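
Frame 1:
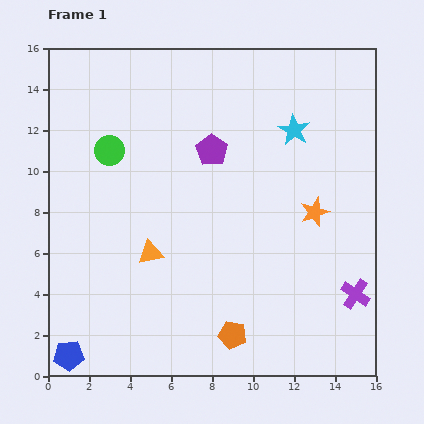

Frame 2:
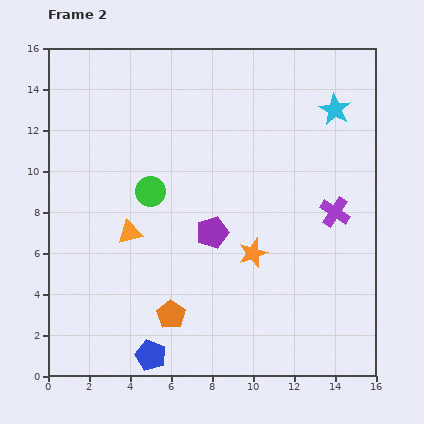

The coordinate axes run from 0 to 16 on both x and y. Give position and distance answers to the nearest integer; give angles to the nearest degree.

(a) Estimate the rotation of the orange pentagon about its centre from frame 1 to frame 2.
21° clockwise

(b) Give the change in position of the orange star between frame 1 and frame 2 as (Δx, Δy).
(-3, -2)

The orange star was at (13, 8) in frame 1 and (10, 6) in frame 2.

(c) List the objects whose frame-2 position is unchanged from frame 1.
none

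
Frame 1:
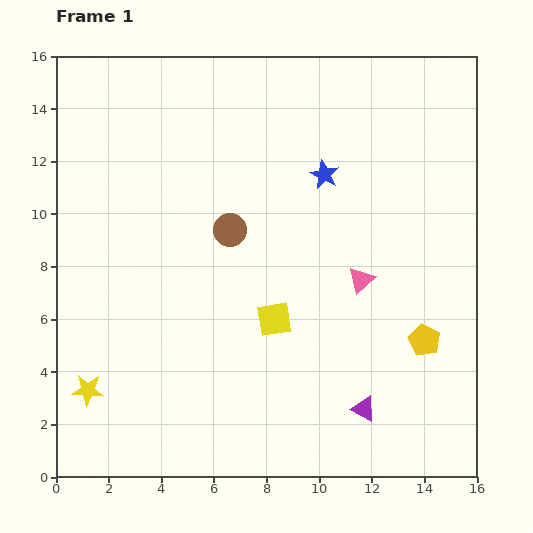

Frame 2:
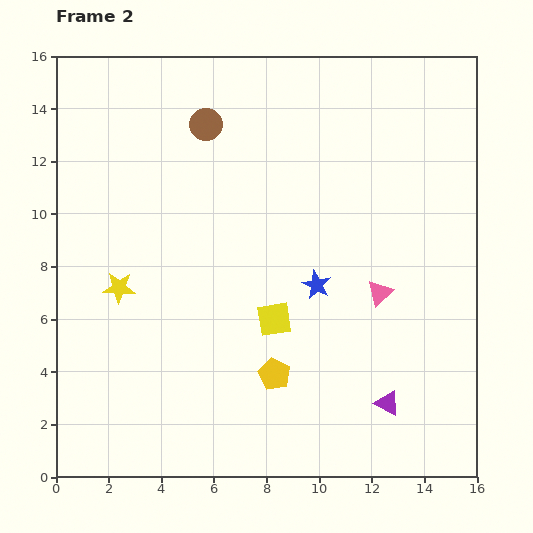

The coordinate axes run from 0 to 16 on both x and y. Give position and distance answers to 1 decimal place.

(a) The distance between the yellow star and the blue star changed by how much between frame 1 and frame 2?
-4.7

Distance in frame 1: 12.2. Distance in frame 2: 7.5.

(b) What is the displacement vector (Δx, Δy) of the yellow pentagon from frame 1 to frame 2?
(-5.7, -1.3)

The yellow pentagon was at (14.0, 5.2) in frame 1 and (8.3, 3.9) in frame 2.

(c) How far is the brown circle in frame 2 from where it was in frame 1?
4.1

The brown circle moved from (6.6, 9.4) to (5.7, 13.4), a distance of √(0.9² + 4.0²) ≈ 4.1.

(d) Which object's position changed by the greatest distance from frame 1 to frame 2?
the yellow pentagon

(moved 5.8; next 4.2)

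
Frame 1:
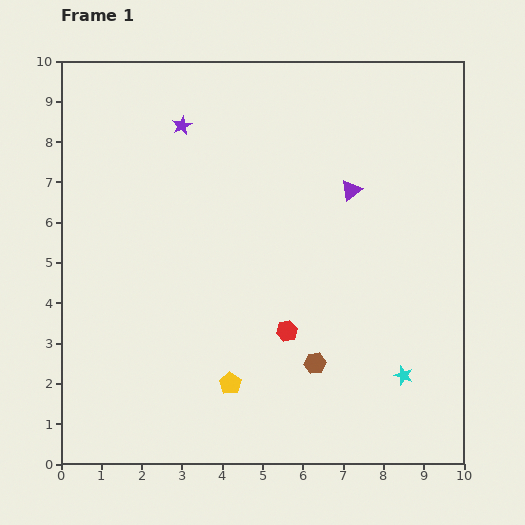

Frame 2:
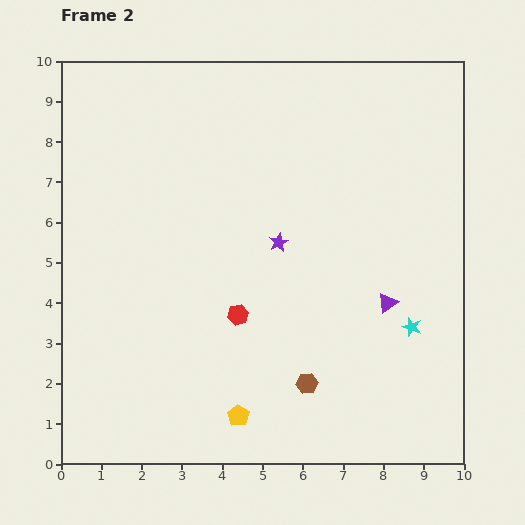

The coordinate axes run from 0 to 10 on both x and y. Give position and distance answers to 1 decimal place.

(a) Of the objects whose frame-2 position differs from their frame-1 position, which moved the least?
the brown hexagon

(moved 0.5)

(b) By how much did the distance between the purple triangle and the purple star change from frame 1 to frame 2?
-1.4

Distance in frame 1: 4.5. Distance in frame 2: 3.1.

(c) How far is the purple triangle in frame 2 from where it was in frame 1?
2.9

The purple triangle moved from (7.2, 6.8) to (8.1, 4.0), a distance of √(0.9² + 2.8²) ≈ 2.9.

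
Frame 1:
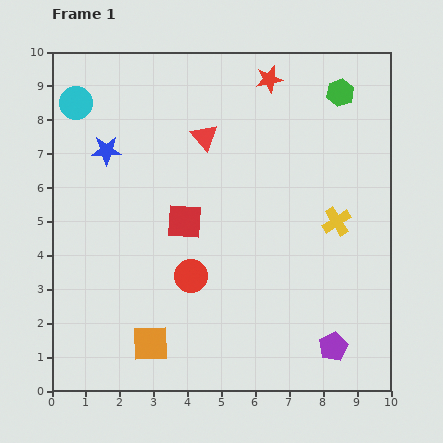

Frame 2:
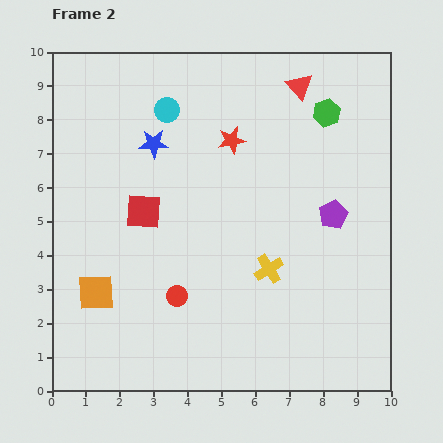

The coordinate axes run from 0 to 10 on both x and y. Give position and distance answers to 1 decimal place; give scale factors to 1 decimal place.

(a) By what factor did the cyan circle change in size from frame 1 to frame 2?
0.7×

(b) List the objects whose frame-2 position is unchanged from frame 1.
none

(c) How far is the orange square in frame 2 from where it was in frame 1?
2.2

The orange square moved from (2.9, 1.4) to (1.3, 2.9), a distance of √(1.6² + 1.5²) ≈ 2.2.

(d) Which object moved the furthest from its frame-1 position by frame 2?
the purple pentagon

(moved 3.9; next 3.2)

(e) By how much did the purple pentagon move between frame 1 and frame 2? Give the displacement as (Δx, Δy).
(0.0, 3.9)

The purple pentagon was at (8.3, 1.3) in frame 1 and (8.3, 5.2) in frame 2.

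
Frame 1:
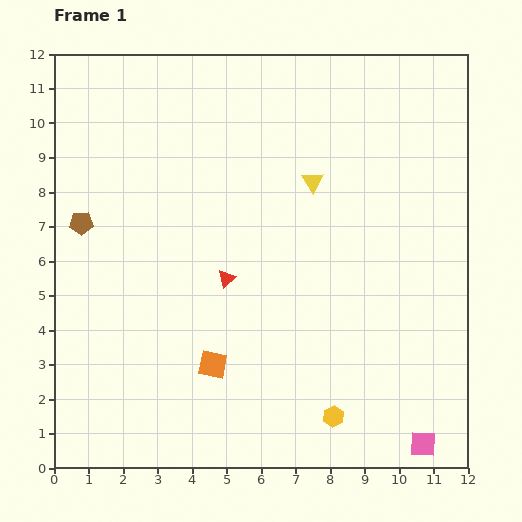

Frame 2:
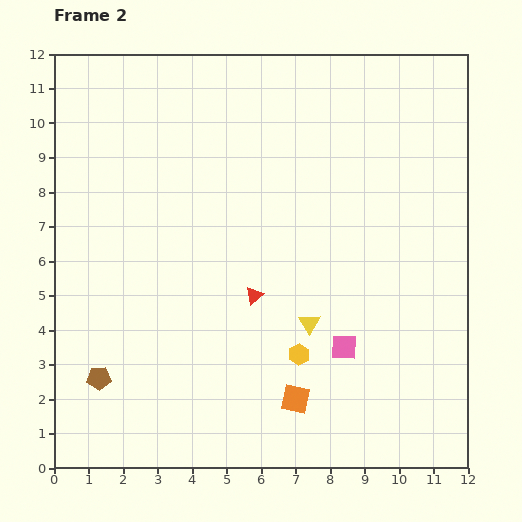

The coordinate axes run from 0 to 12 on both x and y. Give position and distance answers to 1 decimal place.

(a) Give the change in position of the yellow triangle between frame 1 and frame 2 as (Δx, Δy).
(-0.1, -4.1)

The yellow triangle was at (7.5, 8.3) in frame 1 and (7.4, 4.2) in frame 2.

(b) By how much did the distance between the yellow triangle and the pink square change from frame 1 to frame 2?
-7.0

Distance in frame 1: 8.2. Distance in frame 2: 1.2.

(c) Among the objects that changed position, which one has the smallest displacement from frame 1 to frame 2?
the red triangle

(moved 0.9)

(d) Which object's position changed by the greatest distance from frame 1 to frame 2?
the brown pentagon

(moved 4.5; next 4.1)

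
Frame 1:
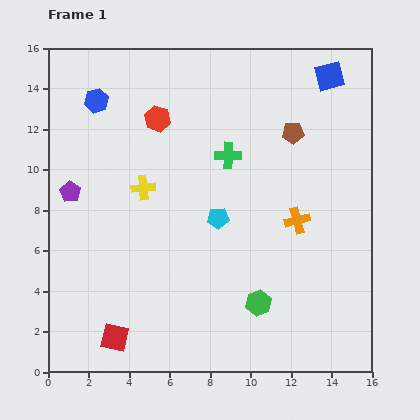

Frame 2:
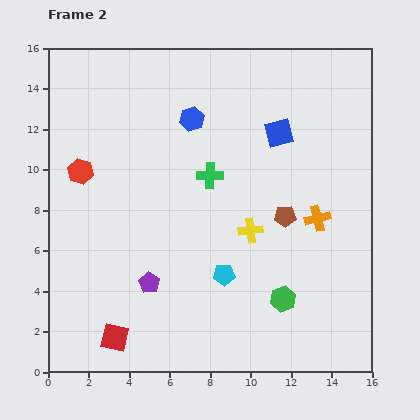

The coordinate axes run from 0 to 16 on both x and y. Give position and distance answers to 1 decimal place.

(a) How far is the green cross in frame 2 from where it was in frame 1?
1.3

The green cross moved from (8.9, 10.7) to (8.0, 9.7), a distance of √(0.9² + 1.0²) ≈ 1.3.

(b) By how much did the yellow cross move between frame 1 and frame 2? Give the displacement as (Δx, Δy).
(5.3, -2.1)

The yellow cross was at (4.7, 9.1) in frame 1 and (10.0, 7.0) in frame 2.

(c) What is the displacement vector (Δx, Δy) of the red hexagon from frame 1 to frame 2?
(-3.8, -2.6)

The red hexagon was at (5.4, 12.5) in frame 1 and (1.6, 9.9) in frame 2.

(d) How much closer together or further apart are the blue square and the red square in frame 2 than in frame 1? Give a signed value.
-3.8

Distance in frame 1: 16.7. Distance in frame 2: 12.9.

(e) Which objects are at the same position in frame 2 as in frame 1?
the red square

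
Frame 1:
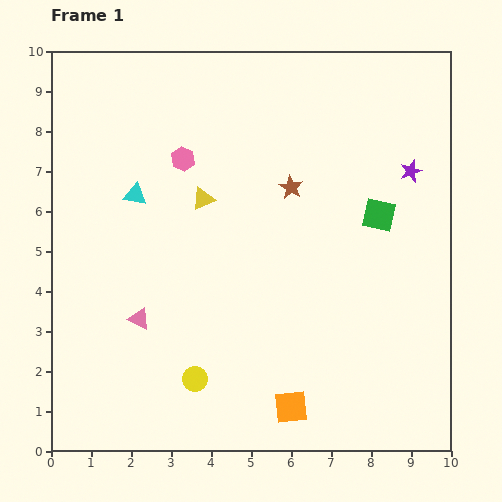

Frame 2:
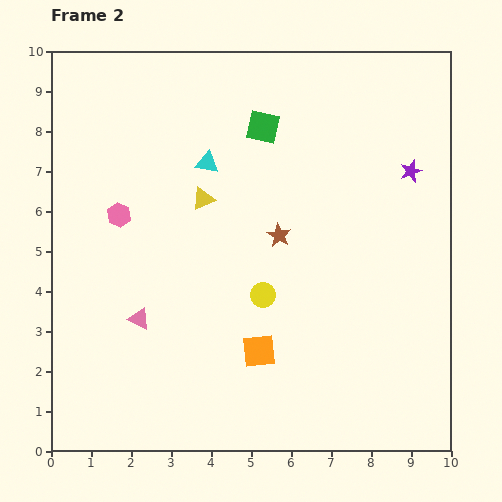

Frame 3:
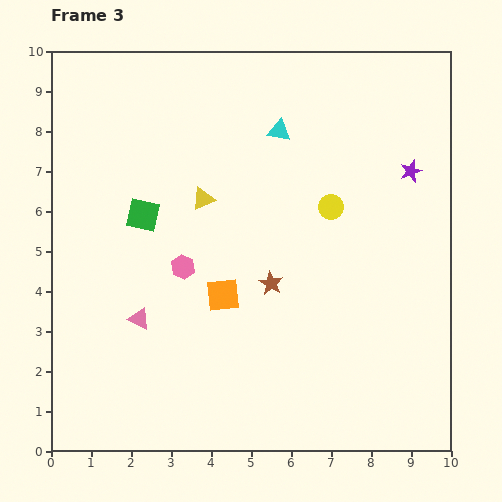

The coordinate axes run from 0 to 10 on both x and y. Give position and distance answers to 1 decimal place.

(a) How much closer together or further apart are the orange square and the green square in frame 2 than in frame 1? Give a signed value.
+0.3

Distance in frame 1: 5.3. Distance in frame 2: 5.6.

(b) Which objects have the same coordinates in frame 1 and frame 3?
the pink triangle, the purple star, the yellow triangle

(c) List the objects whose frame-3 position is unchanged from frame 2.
the pink triangle, the purple star, the yellow triangle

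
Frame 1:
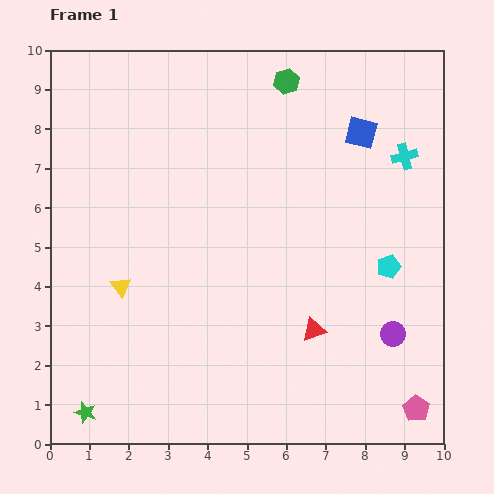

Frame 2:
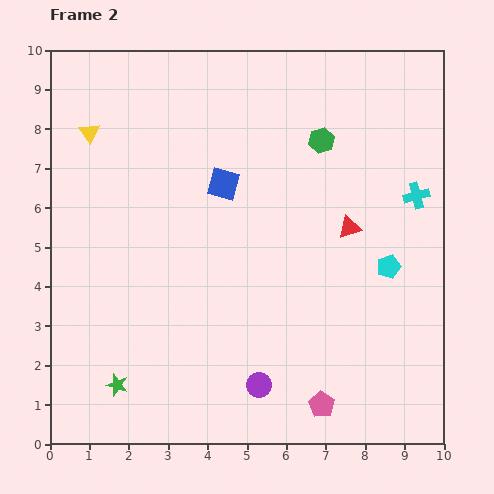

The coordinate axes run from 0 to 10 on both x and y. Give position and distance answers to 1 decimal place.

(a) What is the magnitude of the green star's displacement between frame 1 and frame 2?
1.1

The green star moved from (0.9, 0.8) to (1.7, 1.5), a distance of √(0.8² + 0.7²) ≈ 1.1.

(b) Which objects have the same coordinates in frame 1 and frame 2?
the cyan pentagon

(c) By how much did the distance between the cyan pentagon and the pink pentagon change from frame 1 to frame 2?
+0.2

Distance in frame 1: 3.7. Distance in frame 2: 3.9.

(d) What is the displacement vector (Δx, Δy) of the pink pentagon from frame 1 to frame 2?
(-2.4, 0.1)

The pink pentagon was at (9.3, 0.9) in frame 1 and (6.9, 1.0) in frame 2.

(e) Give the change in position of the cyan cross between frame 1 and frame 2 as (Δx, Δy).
(0.3, -1.0)

The cyan cross was at (9.0, 7.3) in frame 1 and (9.3, 6.3) in frame 2.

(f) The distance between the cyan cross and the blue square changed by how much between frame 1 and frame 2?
+3.6

Distance in frame 1: 1.3. Distance in frame 2: 4.9.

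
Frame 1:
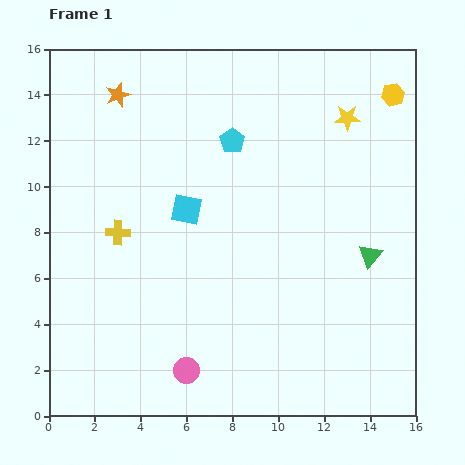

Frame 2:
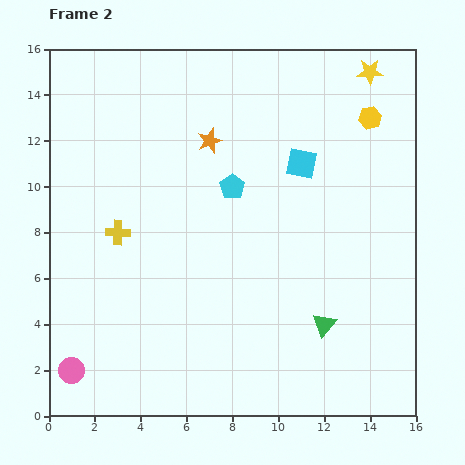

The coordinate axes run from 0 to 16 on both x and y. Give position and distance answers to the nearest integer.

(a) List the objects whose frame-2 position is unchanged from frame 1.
the yellow cross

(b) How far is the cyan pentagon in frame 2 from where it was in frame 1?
2

The cyan pentagon moved from (8, 12) to (8, 10), a distance of √(0² + 2²) ≈ 2.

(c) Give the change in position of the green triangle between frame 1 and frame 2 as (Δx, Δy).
(-2, -3)

The green triangle was at (14, 7) in frame 1 and (12, 4) in frame 2.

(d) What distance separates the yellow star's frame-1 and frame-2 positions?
2

The yellow star moved from (13, 13) to (14, 15), a distance of √(1² + 2²) ≈ 2.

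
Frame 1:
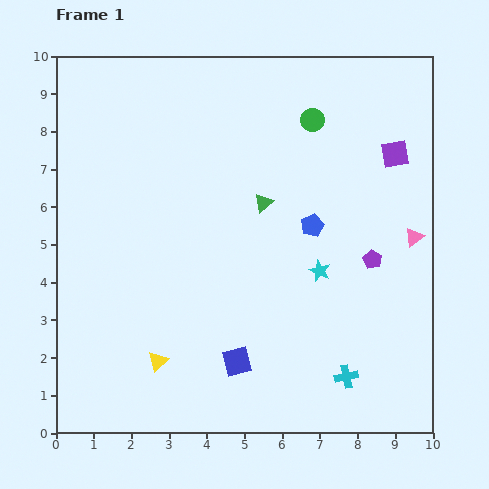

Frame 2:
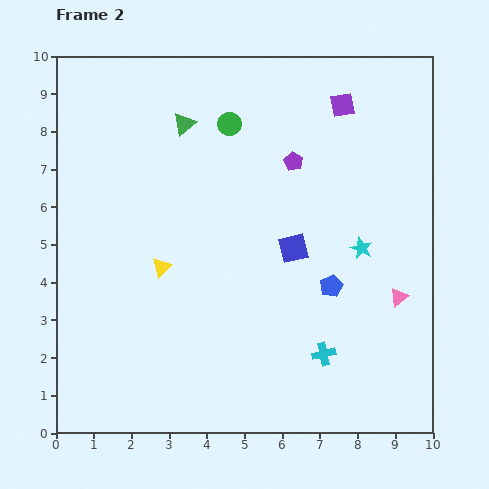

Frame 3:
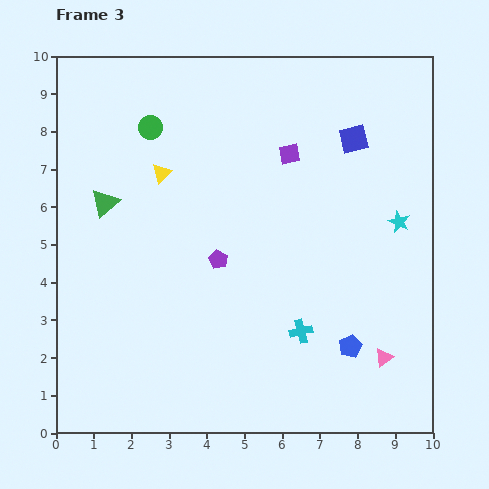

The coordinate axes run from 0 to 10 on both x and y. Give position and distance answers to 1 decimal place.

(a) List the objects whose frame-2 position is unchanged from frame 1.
none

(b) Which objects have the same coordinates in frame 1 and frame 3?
none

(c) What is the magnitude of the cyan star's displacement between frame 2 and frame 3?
1.2

The cyan star moved from (8.1, 4.9) to (9.1, 5.6), a distance of √(1.0² + 0.7²) ≈ 1.2.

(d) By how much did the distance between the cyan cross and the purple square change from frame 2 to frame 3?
-1.9

Distance in frame 2: 6.6. Distance in frame 3: 4.7.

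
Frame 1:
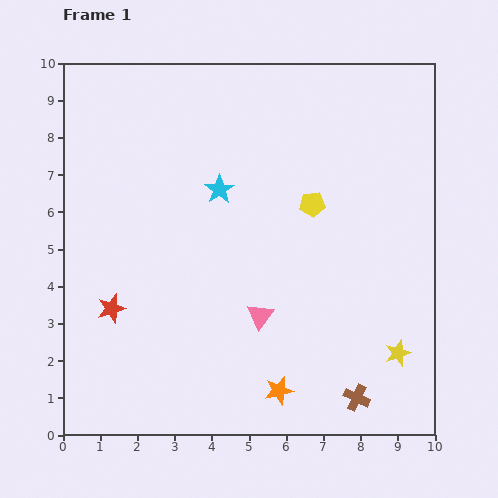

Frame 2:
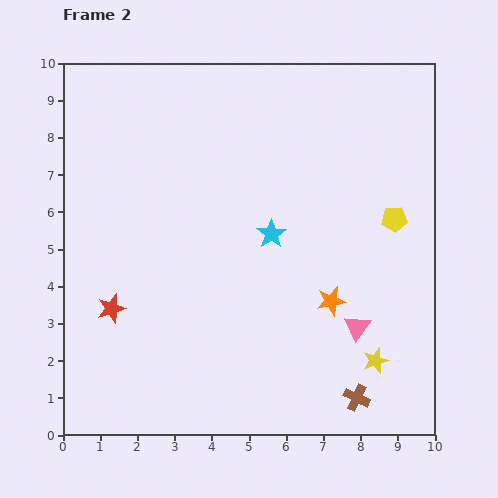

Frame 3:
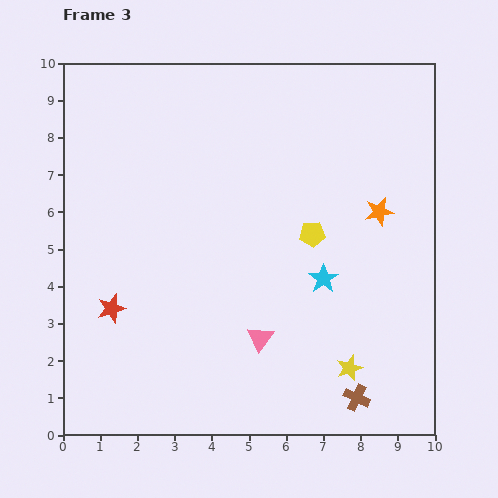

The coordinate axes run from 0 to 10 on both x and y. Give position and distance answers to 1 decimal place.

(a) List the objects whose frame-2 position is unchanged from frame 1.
the red star, the brown cross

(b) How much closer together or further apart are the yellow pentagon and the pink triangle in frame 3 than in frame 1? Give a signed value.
-0.2

Distance in frame 1: 3.3. Distance in frame 3: 3.1.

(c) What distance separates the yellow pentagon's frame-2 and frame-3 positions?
2.2

The yellow pentagon moved from (8.9, 5.8) to (6.7, 5.4), a distance of √(2.2² + 0.4²) ≈ 2.2.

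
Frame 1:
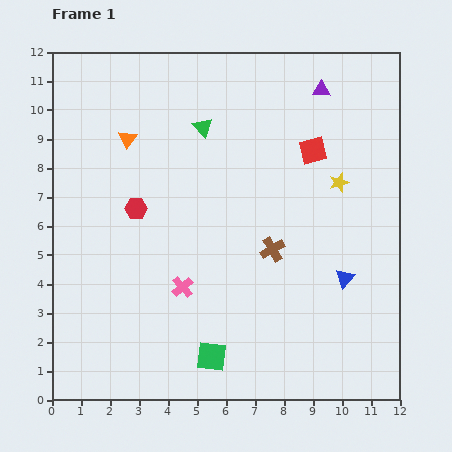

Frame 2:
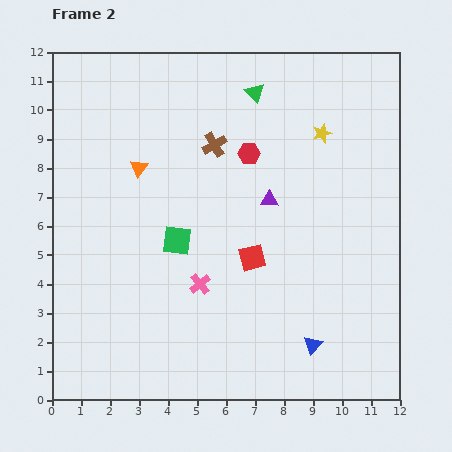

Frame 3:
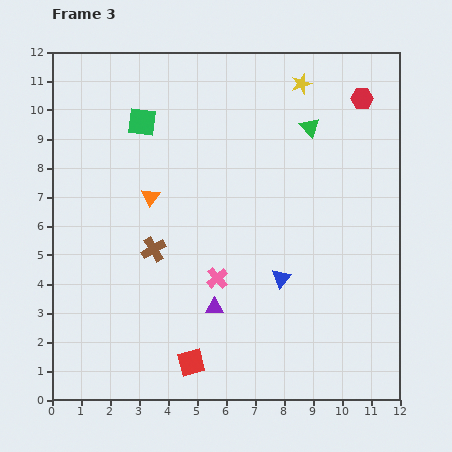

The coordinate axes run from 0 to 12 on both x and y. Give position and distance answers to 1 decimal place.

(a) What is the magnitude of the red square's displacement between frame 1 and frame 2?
4.3

The red square moved from (9.0, 8.6) to (6.9, 4.9), a distance of √(2.1² + 3.7²) ≈ 4.3.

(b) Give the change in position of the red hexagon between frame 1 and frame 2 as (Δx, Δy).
(3.9, 1.9)

The red hexagon was at (2.9, 6.6) in frame 1 and (6.8, 8.5) in frame 2.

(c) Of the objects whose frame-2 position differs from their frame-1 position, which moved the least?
the pink cross

(moved 0.6)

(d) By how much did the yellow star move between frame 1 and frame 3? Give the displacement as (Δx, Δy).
(-1.3, 3.4)

The yellow star was at (9.9, 7.5) in frame 1 and (8.6, 10.9) in frame 3.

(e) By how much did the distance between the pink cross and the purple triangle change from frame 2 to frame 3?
-2.8

Distance in frame 2: 3.8. Distance in frame 3: 1.0.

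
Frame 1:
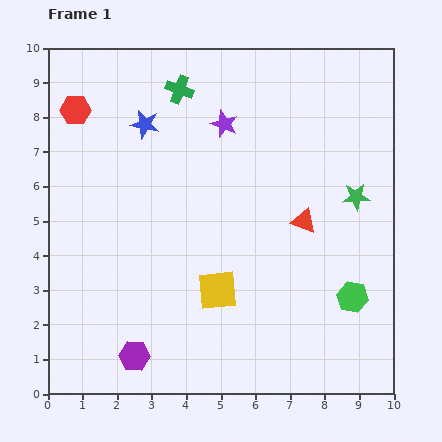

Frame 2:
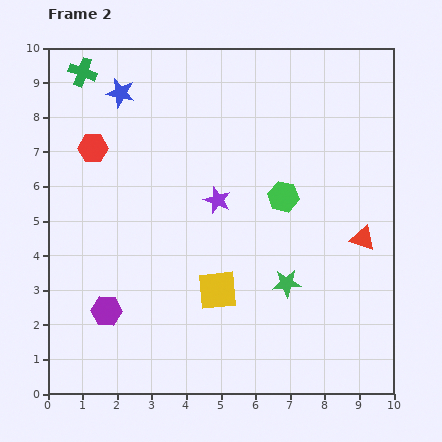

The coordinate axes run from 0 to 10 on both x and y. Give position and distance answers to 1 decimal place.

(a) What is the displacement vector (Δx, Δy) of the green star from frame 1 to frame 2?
(-2.0, -2.5)

The green star was at (8.9, 5.7) in frame 1 and (6.9, 3.2) in frame 2.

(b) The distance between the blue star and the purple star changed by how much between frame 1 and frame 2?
+1.9

Distance in frame 1: 2.3. Distance in frame 2: 4.2.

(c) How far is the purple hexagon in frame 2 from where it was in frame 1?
1.5

The purple hexagon moved from (2.5, 1.1) to (1.7, 2.4), a distance of √(0.8² + 1.3²) ≈ 1.5.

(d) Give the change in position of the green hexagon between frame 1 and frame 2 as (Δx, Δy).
(-2.0, 2.9)

The green hexagon was at (8.8, 2.8) in frame 1 and (6.8, 5.7) in frame 2.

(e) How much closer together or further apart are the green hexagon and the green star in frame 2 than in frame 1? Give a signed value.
-0.4

Distance in frame 1: 2.9. Distance in frame 2: 2.5.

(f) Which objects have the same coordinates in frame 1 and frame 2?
the yellow square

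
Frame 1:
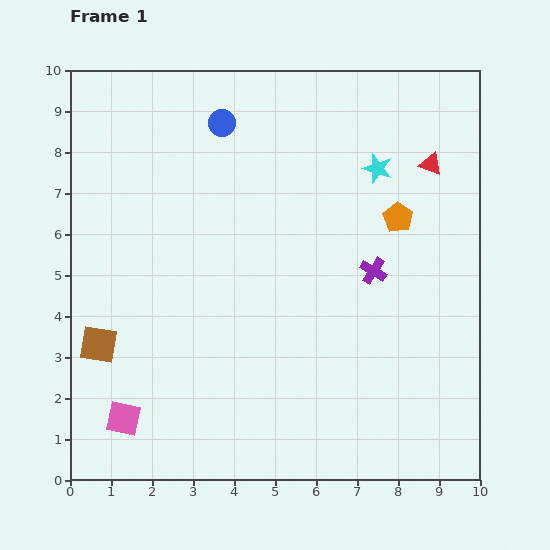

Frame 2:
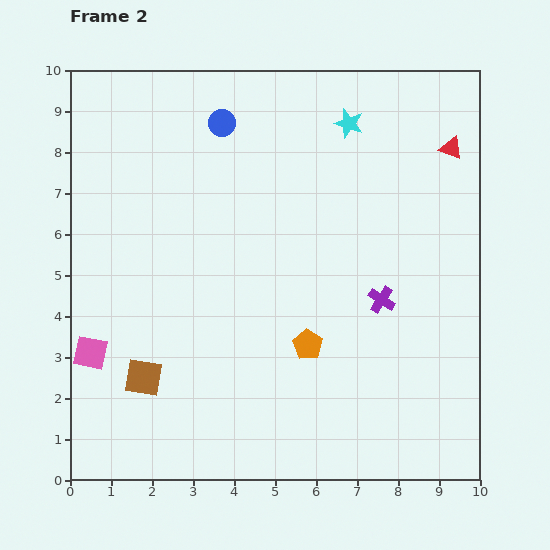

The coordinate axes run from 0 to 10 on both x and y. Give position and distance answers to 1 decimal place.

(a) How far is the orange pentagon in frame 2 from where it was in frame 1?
3.8

The orange pentagon moved from (8.0, 6.4) to (5.8, 3.3), a distance of √(2.2² + 3.1²) ≈ 3.8.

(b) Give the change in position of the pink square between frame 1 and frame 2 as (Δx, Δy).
(-0.8, 1.6)

The pink square was at (1.3, 1.5) in frame 1 and (0.5, 3.1) in frame 2.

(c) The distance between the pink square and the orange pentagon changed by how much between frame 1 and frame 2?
-3.0

Distance in frame 1: 8.3. Distance in frame 2: 5.3.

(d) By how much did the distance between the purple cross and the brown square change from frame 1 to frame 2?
-0.8

Distance in frame 1: 6.9. Distance in frame 2: 6.1.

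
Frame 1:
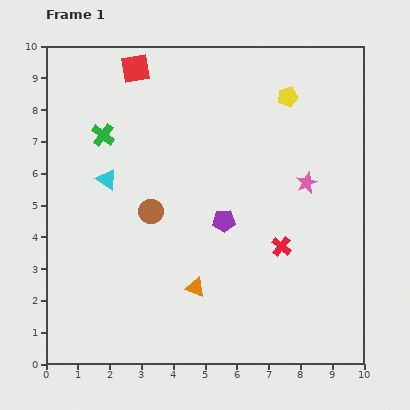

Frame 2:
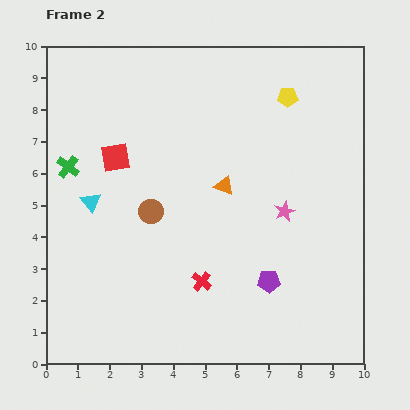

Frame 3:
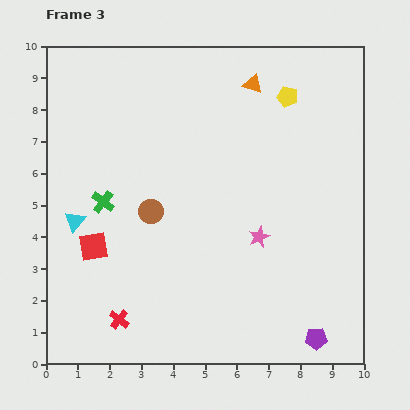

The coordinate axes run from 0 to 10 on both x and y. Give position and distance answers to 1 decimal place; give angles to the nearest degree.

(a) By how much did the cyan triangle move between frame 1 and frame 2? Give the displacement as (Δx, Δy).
(-0.5, -0.7)

The cyan triangle was at (1.9, 5.8) in frame 1 and (1.4, 5.1) in frame 2.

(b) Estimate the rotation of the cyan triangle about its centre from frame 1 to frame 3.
36° clockwise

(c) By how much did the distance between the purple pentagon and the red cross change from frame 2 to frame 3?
+4.1

Distance in frame 2: 2.1. Distance in frame 3: 6.2.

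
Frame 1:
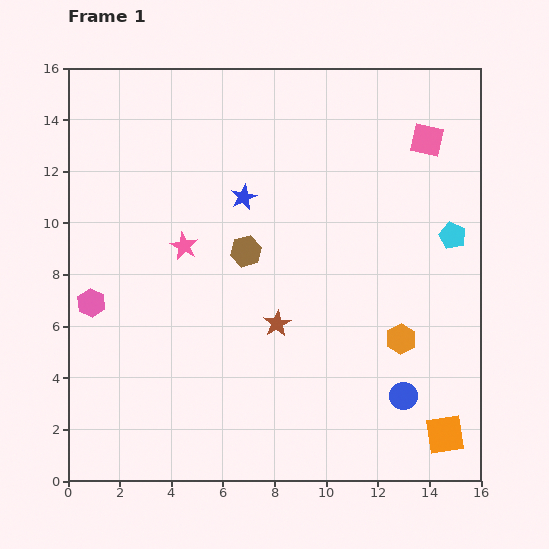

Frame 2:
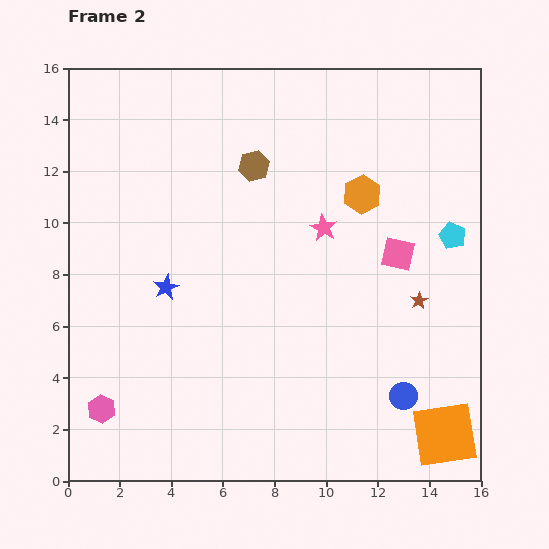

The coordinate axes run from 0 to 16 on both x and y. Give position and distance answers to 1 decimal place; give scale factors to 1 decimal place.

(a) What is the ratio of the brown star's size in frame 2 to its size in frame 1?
0.6×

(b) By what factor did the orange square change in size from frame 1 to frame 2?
1.7×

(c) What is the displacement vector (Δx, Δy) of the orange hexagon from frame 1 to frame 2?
(-1.5, 5.6)

The orange hexagon was at (12.9, 5.5) in frame 1 and (11.4, 11.1) in frame 2.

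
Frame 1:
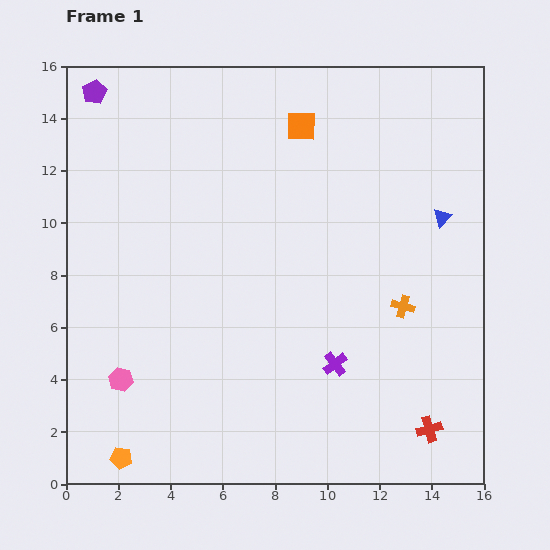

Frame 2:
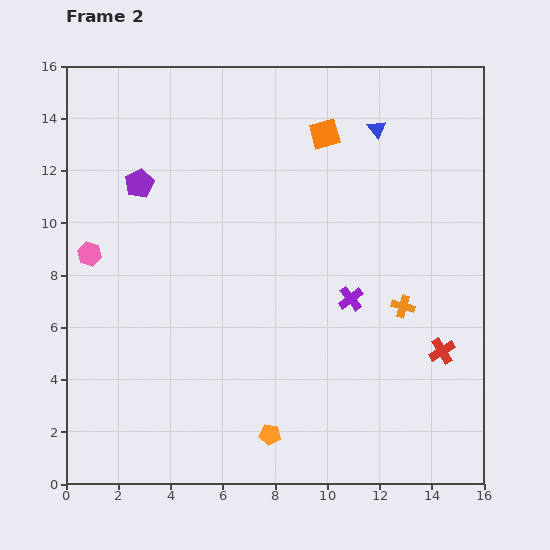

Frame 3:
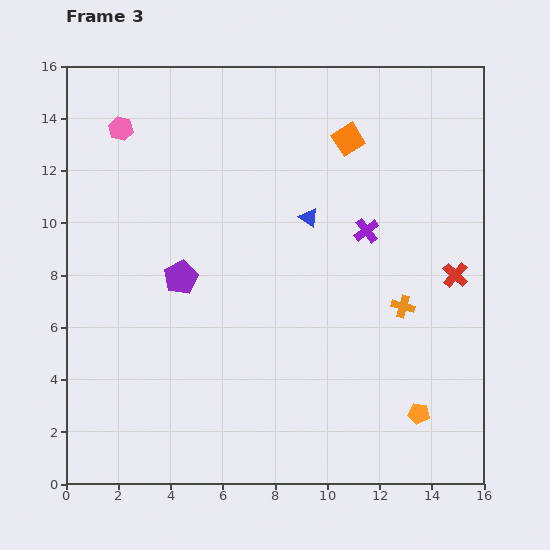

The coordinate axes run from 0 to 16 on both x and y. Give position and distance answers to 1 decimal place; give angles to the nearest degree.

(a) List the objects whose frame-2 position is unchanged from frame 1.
the orange cross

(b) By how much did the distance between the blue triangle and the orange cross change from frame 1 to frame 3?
+1.3

Distance in frame 1: 3.7. Distance in frame 3: 5.0.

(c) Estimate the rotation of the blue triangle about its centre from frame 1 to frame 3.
40° counter-clockwise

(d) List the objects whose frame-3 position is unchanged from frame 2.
the orange cross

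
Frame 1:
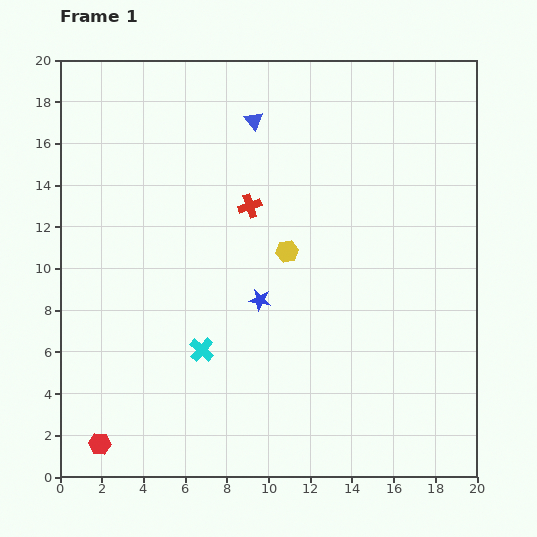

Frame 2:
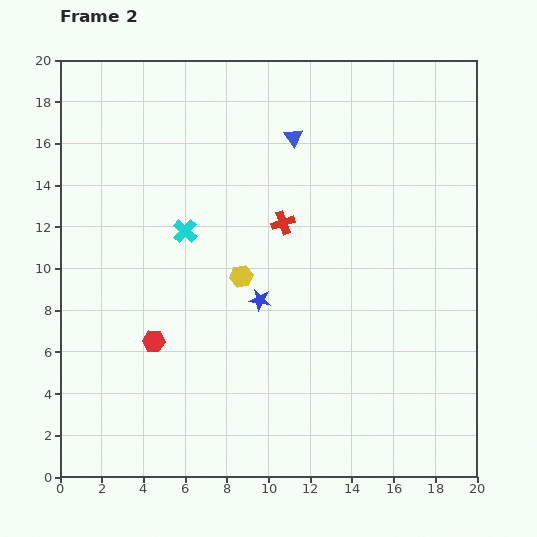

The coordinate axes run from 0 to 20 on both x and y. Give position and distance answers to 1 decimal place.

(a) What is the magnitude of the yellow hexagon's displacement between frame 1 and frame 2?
2.5

The yellow hexagon moved from (10.9, 10.8) to (8.7, 9.6), a distance of √(2.2² + 1.2²) ≈ 2.5.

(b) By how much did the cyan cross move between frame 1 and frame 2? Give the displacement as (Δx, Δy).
(-0.8, 5.7)

The cyan cross was at (6.8, 6.1) in frame 1 and (6.0, 11.8) in frame 2.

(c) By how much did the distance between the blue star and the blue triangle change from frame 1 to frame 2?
-0.6

Distance in frame 1: 8.6. Distance in frame 2: 8.0.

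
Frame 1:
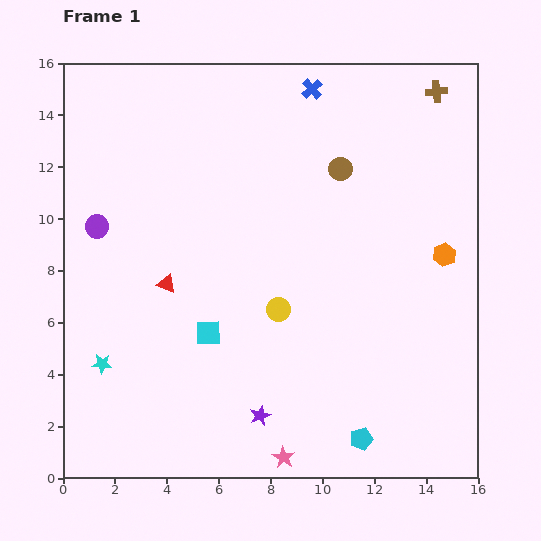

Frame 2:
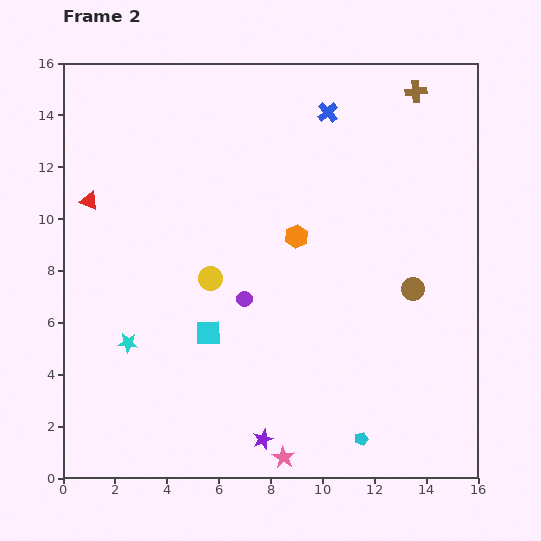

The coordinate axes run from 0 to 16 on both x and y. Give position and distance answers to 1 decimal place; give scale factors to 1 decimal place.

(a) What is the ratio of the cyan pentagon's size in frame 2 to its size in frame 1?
0.6×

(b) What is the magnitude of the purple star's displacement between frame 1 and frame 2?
0.9

The purple star moved from (7.6, 2.4) to (7.7, 1.5), a distance of √(0.1² + 0.9²) ≈ 0.9.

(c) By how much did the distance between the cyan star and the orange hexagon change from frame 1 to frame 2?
-6.2

Distance in frame 1: 13.9. Distance in frame 2: 7.7.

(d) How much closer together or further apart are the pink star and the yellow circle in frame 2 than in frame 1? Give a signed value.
+1.7

Distance in frame 1: 5.7. Distance in frame 2: 7.4.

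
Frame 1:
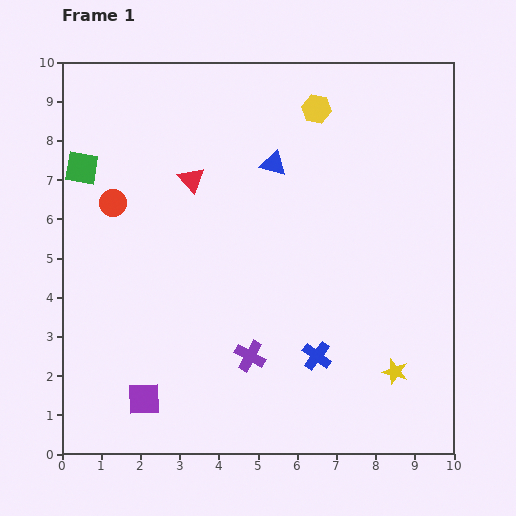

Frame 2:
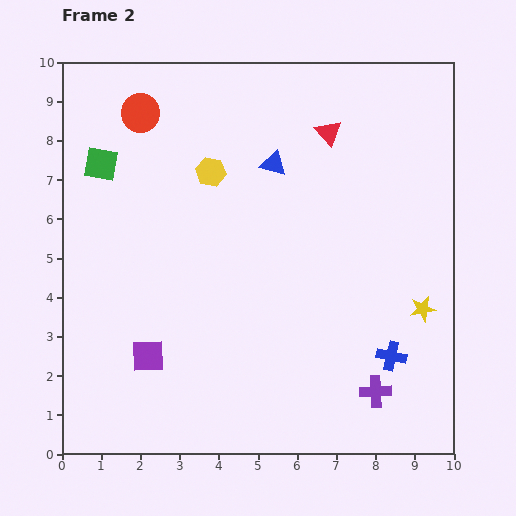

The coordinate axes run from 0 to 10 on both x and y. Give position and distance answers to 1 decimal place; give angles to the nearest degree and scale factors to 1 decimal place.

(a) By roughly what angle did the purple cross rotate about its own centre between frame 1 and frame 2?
31° counter-clockwise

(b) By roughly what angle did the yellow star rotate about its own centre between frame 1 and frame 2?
27° counter-clockwise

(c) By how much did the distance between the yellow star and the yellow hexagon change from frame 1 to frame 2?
-0.6

Distance in frame 1: 7.0. Distance in frame 2: 6.4.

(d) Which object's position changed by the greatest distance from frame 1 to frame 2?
the red triangle

(moved 3.7; next 3.3)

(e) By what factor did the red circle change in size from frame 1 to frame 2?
1.4×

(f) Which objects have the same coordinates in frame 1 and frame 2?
the blue triangle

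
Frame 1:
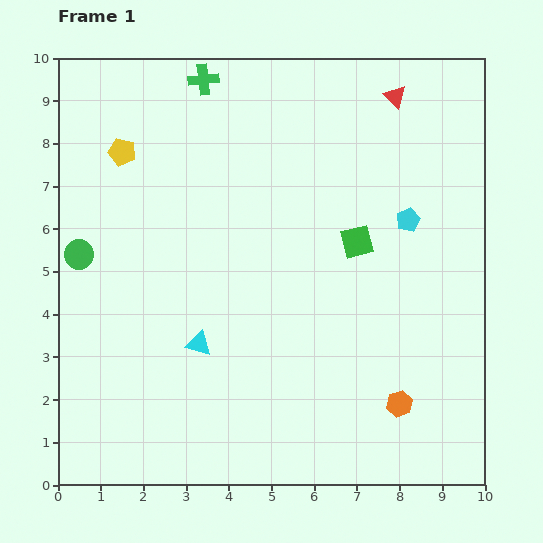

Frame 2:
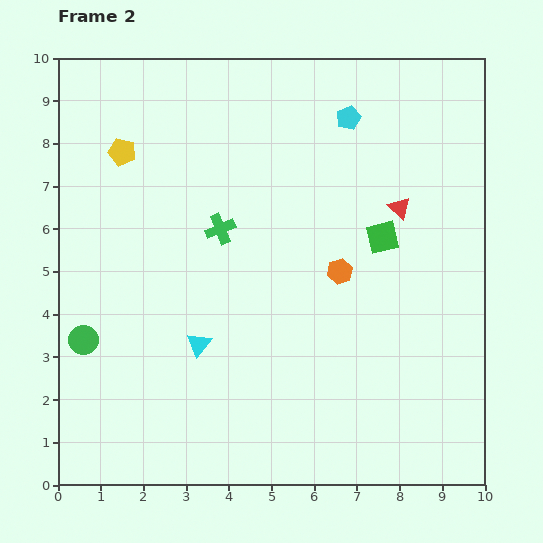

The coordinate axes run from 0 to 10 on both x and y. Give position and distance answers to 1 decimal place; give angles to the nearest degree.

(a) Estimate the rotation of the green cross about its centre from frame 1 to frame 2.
16° counter-clockwise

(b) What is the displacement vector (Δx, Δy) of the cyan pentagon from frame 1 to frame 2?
(-1.4, 2.4)

The cyan pentagon was at (8.2, 6.2) in frame 1 and (6.8, 8.6) in frame 2.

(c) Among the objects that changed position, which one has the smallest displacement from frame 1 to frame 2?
the green square

(moved 0.6)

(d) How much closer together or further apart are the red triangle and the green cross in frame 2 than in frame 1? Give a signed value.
-0.3

Distance in frame 1: 4.5. Distance in frame 2: 4.2.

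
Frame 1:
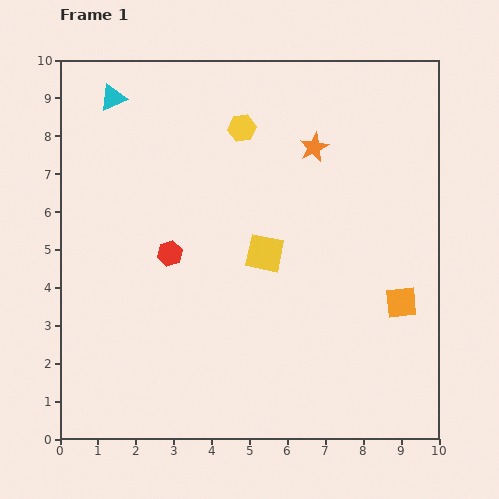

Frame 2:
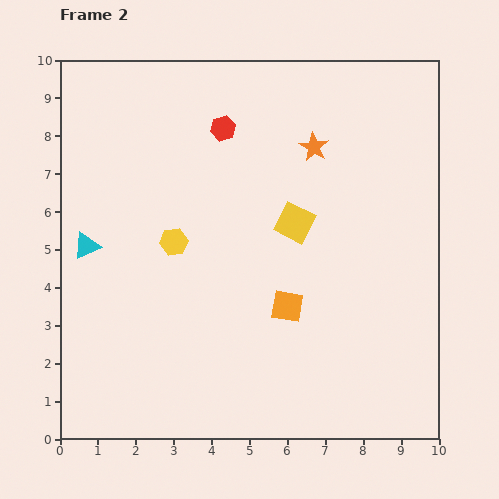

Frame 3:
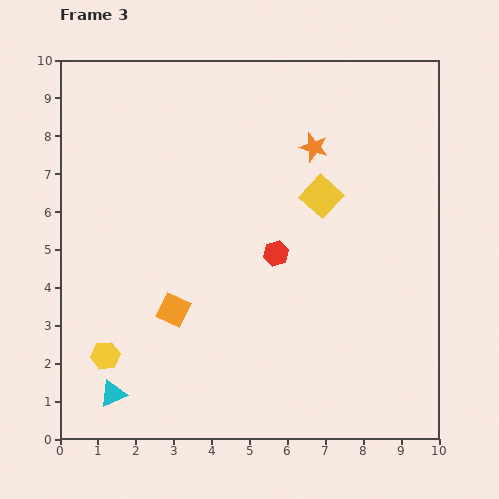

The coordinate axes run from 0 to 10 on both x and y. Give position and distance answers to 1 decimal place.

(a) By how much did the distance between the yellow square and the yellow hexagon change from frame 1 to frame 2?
-0.2

Distance in frame 1: 3.4. Distance in frame 2: 3.2.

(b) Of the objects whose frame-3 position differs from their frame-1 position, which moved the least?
the yellow square

(moved 2.1)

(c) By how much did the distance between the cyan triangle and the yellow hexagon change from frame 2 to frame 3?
-1.3

Distance in frame 2: 2.3. Distance in frame 3: 1.0.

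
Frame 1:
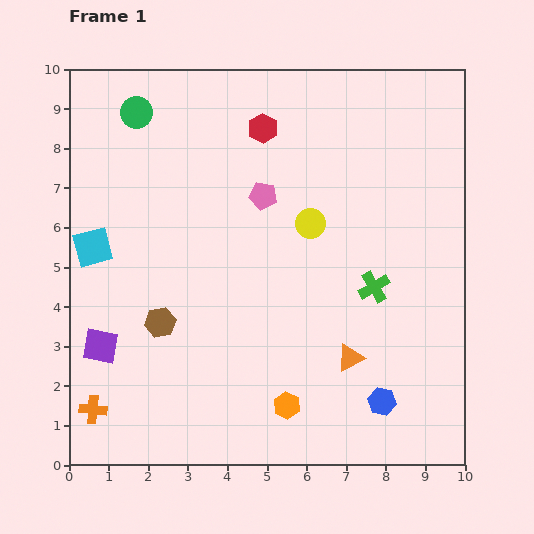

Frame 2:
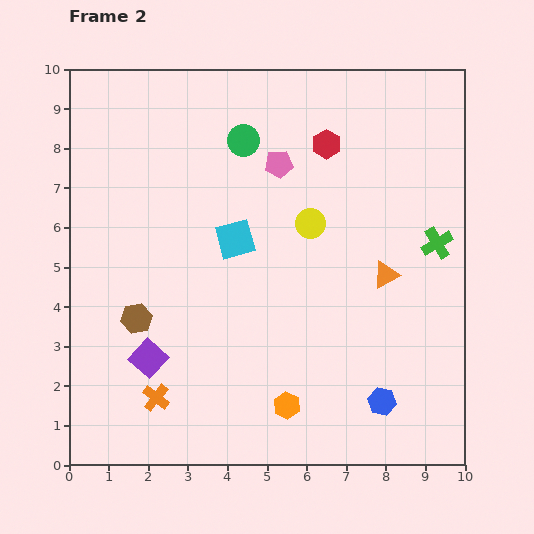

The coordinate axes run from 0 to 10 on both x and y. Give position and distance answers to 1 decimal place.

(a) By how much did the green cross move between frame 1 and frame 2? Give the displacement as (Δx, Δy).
(1.6, 1.1)

The green cross was at (7.7, 4.5) in frame 1 and (9.3, 5.6) in frame 2.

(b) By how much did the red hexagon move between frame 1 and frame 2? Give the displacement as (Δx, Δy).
(1.6, -0.4)

The red hexagon was at (4.9, 8.5) in frame 1 and (6.5, 8.1) in frame 2.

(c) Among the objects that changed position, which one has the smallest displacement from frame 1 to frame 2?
the brown hexagon

(moved 0.6)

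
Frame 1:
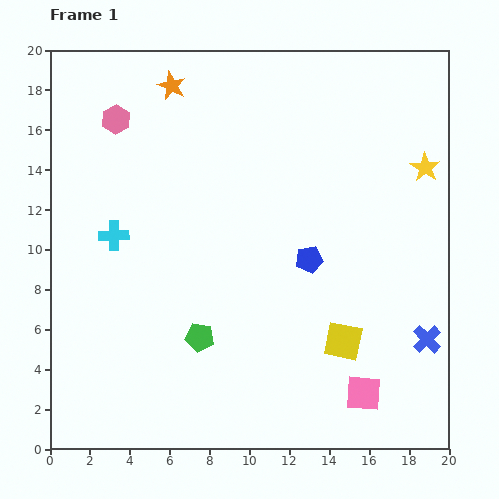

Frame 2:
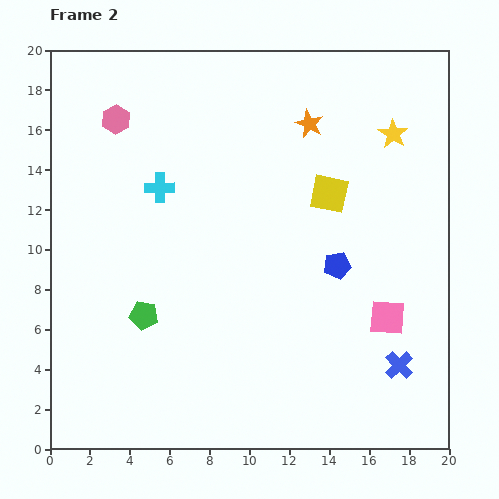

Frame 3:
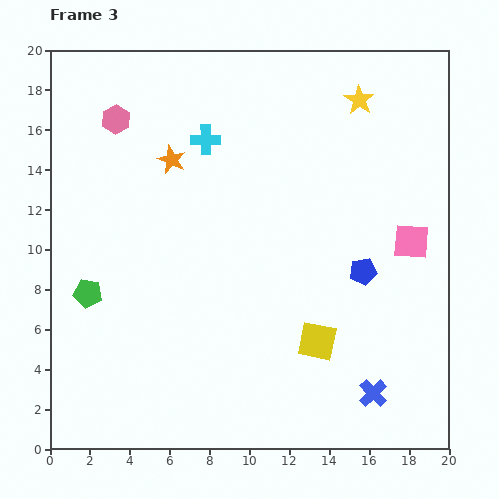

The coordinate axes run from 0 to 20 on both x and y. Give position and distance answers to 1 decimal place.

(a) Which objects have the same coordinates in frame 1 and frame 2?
the pink hexagon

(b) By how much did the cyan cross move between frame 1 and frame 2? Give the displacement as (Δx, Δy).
(2.3, 2.4)

The cyan cross was at (3.2, 10.7) in frame 1 and (5.5, 13.1) in frame 2.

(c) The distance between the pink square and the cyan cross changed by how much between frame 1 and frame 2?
-1.7

Distance in frame 1: 14.8. Distance in frame 2: 13.1.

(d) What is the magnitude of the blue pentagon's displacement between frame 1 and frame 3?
2.8

The blue pentagon moved from (13.0, 9.5) to (15.7, 8.9), a distance of √(2.7² + 0.6²) ≈ 2.8.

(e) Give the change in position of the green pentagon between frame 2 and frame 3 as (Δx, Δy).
(-2.8, 1.1)

The green pentagon was at (4.7, 6.7) in frame 2 and (1.9, 7.8) in frame 3.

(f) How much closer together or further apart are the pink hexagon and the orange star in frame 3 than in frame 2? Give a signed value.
-6.3

Distance in frame 2: 9.7. Distance in frame 3: 3.4.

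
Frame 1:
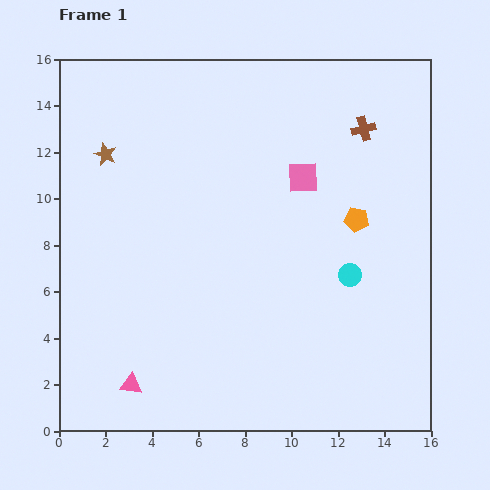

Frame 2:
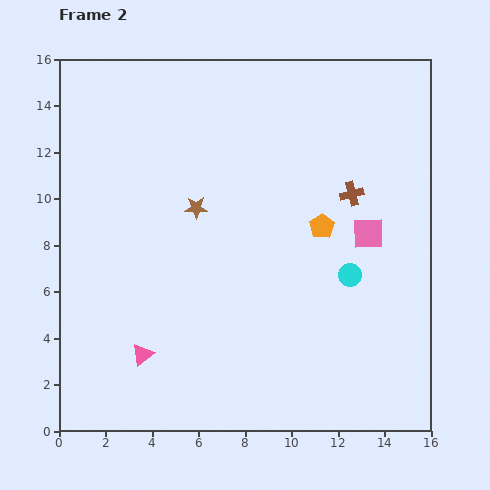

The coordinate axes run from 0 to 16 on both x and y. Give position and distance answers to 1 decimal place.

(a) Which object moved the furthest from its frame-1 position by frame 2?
the brown star

(moved 4.5; next 3.7)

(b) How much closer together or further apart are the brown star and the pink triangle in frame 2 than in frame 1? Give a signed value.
-3.3

Distance in frame 1: 10.0. Distance in frame 2: 6.7.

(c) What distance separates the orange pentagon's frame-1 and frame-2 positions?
1.5

The orange pentagon moved from (12.8, 9.1) to (11.3, 8.8), a distance of √(1.5² + 0.3²) ≈ 1.5.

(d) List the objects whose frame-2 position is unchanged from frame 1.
the cyan circle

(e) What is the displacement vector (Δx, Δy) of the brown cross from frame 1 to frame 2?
(-0.5, -2.8)

The brown cross was at (13.1, 13.0) in frame 1 and (12.6, 10.2) in frame 2.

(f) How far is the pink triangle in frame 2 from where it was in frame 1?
1.4

The pink triangle moved from (3.1, 2.0) to (3.6, 3.3), a distance of √(0.5² + 1.3²) ≈ 1.4.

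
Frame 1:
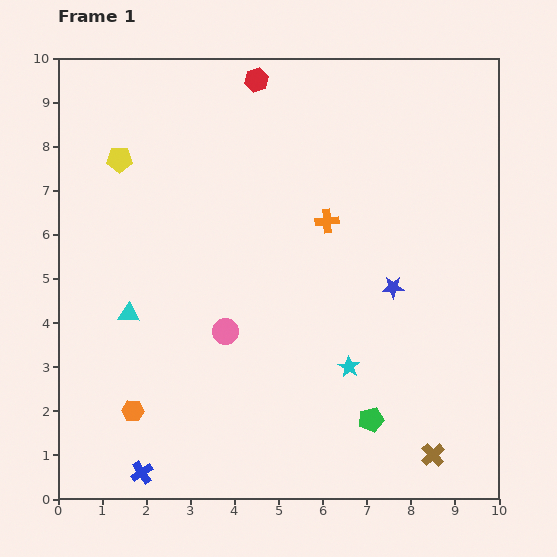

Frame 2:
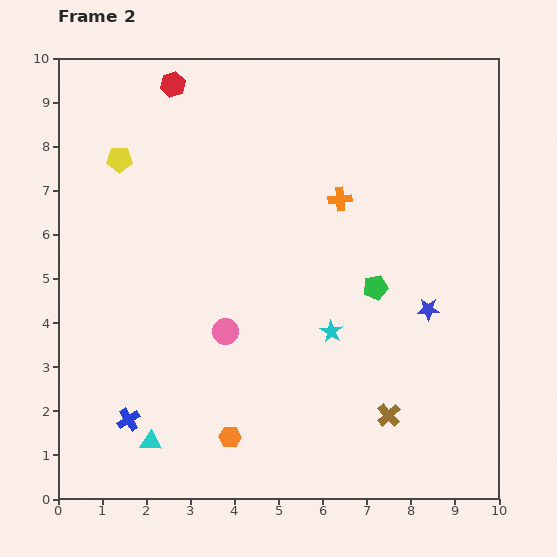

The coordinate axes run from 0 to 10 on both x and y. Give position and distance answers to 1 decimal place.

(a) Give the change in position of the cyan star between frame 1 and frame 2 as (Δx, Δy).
(-0.4, 0.8)

The cyan star was at (6.6, 3.0) in frame 1 and (6.2, 3.8) in frame 2.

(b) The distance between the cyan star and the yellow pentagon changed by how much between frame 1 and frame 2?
-0.8

Distance in frame 1: 7.0. Distance in frame 2: 6.2.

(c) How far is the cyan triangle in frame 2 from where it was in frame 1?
2.9

The cyan triangle moved from (1.6, 4.2) to (2.1, 1.3), a distance of √(0.5² + 2.9²) ≈ 2.9.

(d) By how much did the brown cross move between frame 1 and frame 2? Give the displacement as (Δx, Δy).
(-1.0, 0.9)

The brown cross was at (8.5, 1.0) in frame 1 and (7.5, 1.9) in frame 2.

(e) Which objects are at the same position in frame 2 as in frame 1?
the yellow pentagon, the pink circle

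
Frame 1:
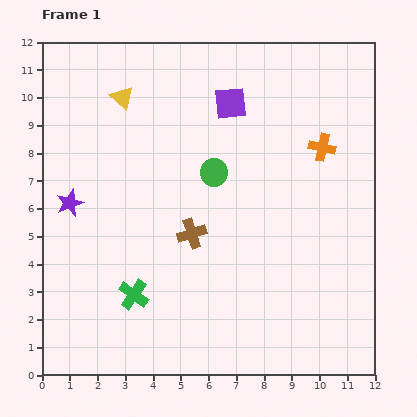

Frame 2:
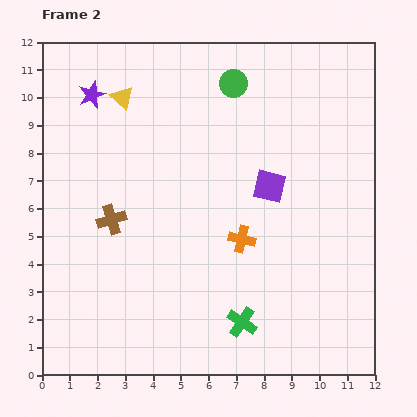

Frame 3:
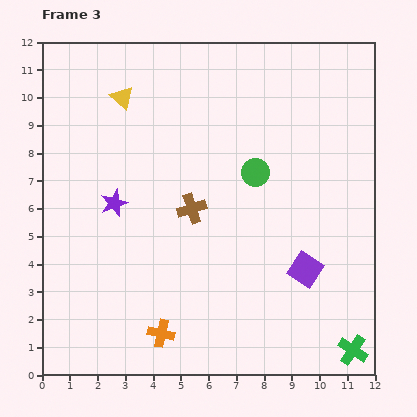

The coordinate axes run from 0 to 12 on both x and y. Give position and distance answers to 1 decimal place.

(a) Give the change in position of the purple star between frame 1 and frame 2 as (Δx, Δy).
(0.8, 3.9)

The purple star was at (1.0, 6.2) in frame 1 and (1.8, 10.1) in frame 2.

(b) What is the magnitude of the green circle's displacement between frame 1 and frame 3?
1.5

The green circle moved from (6.2, 7.3) to (7.7, 7.3), a distance of √(1.5² + 0.0²) ≈ 1.5.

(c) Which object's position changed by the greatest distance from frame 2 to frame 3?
the orange cross

(moved 4.5; next 4.1)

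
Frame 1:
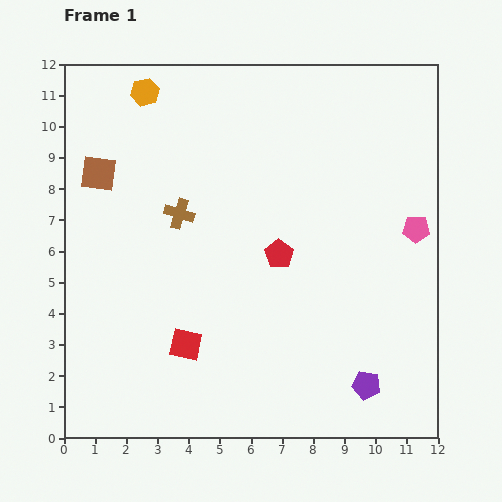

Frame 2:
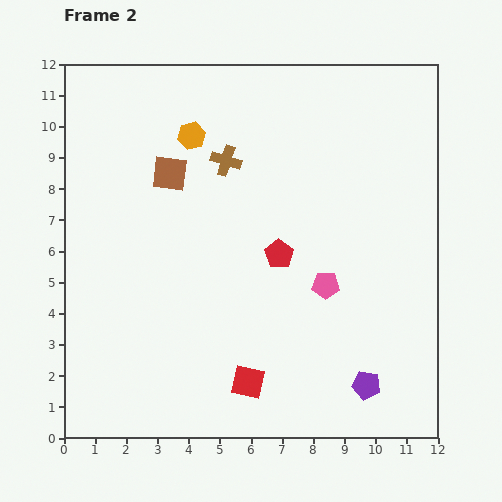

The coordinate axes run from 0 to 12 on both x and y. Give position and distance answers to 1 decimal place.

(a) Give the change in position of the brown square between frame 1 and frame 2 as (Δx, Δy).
(2.3, 0.0)

The brown square was at (1.1, 8.5) in frame 1 and (3.4, 8.5) in frame 2.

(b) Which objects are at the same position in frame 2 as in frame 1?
the red pentagon, the purple pentagon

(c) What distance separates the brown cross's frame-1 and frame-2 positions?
2.3

The brown cross moved from (3.7, 7.2) to (5.2, 8.9), a distance of √(1.5² + 1.7²) ≈ 2.3.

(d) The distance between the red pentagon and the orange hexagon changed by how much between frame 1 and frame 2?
-2.0

Distance in frame 1: 6.7. Distance in frame 2: 4.7.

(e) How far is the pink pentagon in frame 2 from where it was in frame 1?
3.4

The pink pentagon moved from (11.3, 6.7) to (8.4, 4.9), a distance of √(2.9² + 1.8²) ≈ 3.4.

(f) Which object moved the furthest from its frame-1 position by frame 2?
the pink pentagon

(moved 3.4; next 2.3)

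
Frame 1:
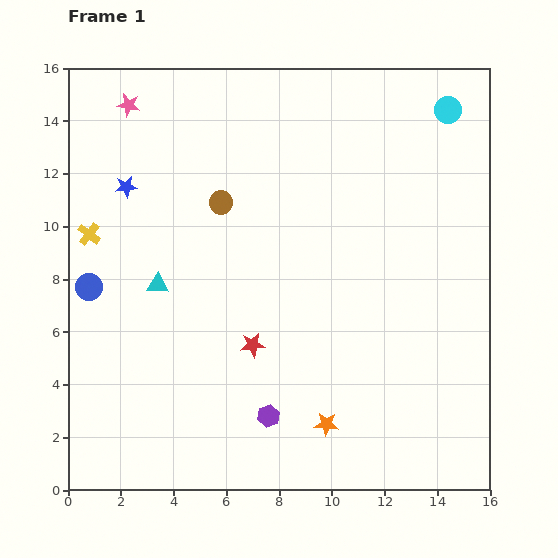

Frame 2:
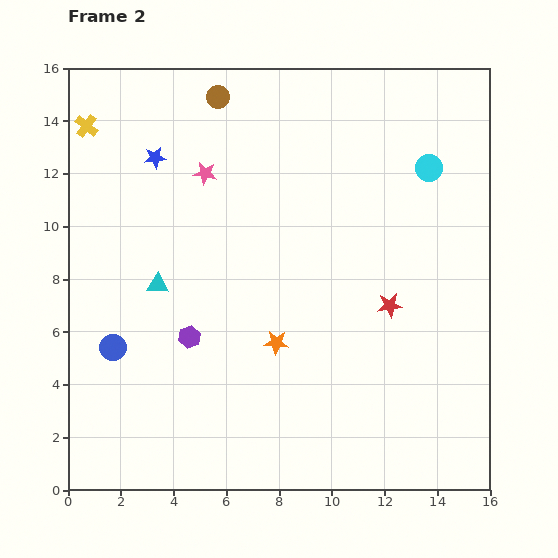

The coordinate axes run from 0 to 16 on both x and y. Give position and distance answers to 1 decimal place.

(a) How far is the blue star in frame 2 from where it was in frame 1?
1.6

The blue star moved from (2.2, 11.5) to (3.3, 12.6), a distance of √(1.1² + 1.1²) ≈ 1.6.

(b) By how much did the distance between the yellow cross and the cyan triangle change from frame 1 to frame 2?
+3.4

Distance in frame 1: 3.2. Distance in frame 2: 6.6.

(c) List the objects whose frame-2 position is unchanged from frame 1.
the cyan triangle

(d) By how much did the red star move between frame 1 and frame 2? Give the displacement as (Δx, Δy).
(5.2, 1.5)

The red star was at (7.0, 5.5) in frame 1 and (12.2, 7.0) in frame 2.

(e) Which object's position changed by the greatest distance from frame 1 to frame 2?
the red star

(moved 5.4; next 4.2)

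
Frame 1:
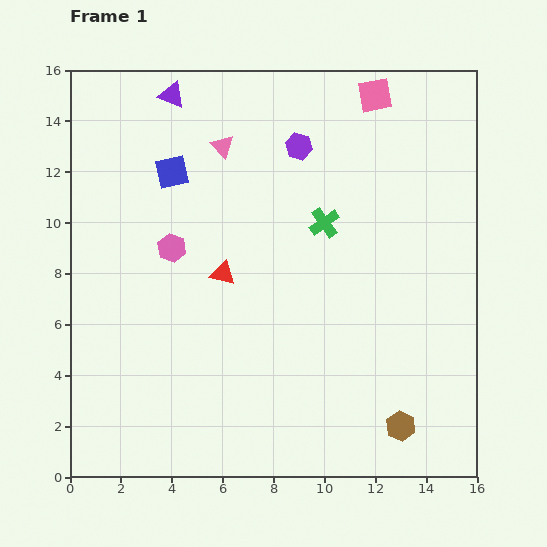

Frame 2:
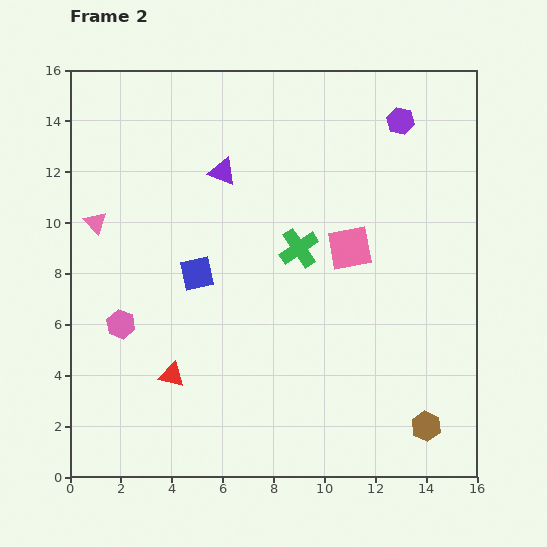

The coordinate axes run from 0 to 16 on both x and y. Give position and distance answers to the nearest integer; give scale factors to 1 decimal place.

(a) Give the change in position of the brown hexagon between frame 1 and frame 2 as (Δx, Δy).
(1, 0)

The brown hexagon was at (13, 2) in frame 1 and (14, 2) in frame 2.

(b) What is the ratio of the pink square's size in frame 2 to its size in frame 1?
1.3×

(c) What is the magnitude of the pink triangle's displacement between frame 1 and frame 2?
6

The pink triangle moved from (6, 13) to (1, 10), a distance of √(5² + 3²) ≈ 6.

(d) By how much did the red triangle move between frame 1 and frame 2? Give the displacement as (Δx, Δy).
(-2, -4)

The red triangle was at (6, 8) in frame 1 and (4, 4) in frame 2.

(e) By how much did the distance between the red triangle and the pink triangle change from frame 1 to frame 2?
+2

Distance in frame 1: 5. Distance in frame 2: 7.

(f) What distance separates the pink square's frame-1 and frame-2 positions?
6

The pink square moved from (12, 15) to (11, 9), a distance of √(1² + 6²) ≈ 6.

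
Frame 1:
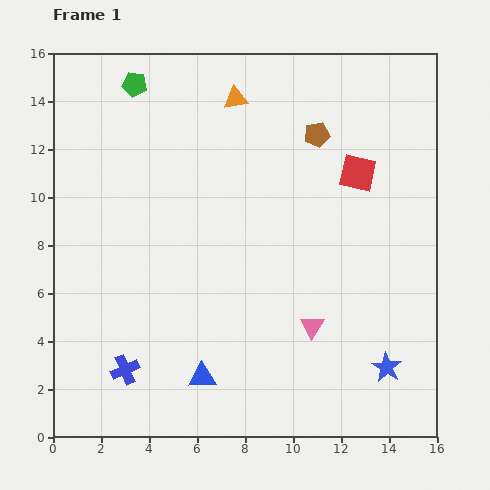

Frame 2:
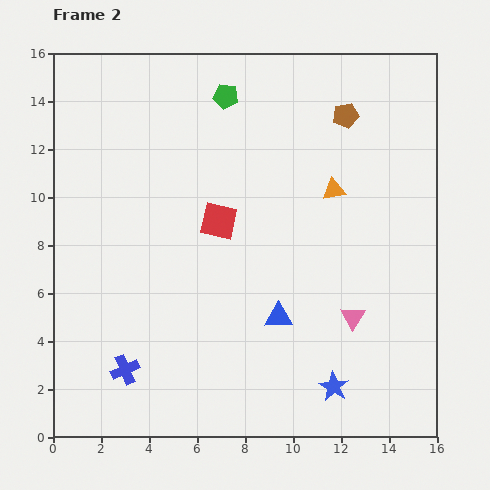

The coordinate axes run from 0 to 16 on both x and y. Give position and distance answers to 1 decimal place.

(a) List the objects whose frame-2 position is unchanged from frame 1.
the blue cross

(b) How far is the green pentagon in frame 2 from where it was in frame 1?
3.8

The green pentagon moved from (3.4, 14.7) to (7.2, 14.2), a distance of √(3.8² + 0.5²) ≈ 3.8.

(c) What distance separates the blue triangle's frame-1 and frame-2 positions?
4.1

The blue triangle moved from (6.2, 2.5) to (9.4, 5.0), a distance of √(3.2² + 2.5²) ≈ 4.1.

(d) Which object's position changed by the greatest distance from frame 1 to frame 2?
the red square

(moved 6.1; next 5.6)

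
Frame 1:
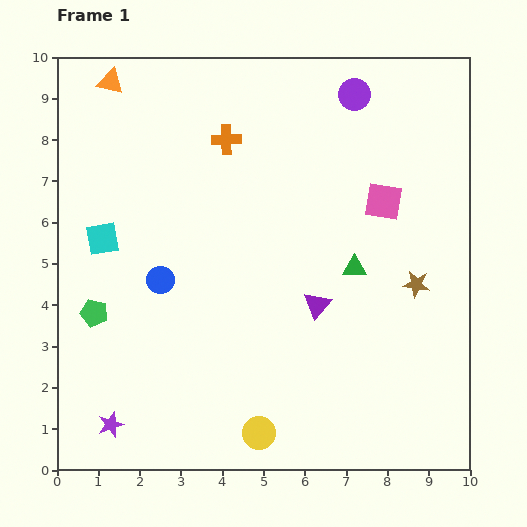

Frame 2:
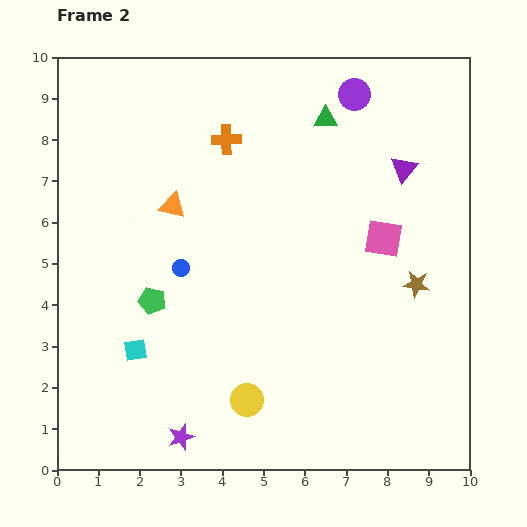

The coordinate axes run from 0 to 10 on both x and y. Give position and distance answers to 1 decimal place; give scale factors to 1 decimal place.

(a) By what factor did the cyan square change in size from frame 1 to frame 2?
0.7×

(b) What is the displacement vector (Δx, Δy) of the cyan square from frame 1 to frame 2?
(0.8, -2.7)

The cyan square was at (1.1, 5.6) in frame 1 and (1.9, 2.9) in frame 2.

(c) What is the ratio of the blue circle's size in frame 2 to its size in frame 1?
0.6×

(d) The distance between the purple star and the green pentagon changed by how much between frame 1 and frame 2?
+0.7

Distance in frame 1: 2.7. Distance in frame 2: 3.4.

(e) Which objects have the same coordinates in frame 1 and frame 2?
the purple circle, the orange cross, the brown star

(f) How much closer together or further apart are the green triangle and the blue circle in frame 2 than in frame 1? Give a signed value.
+0.3

Distance in frame 1: 4.7. Distance in frame 2: 5.0.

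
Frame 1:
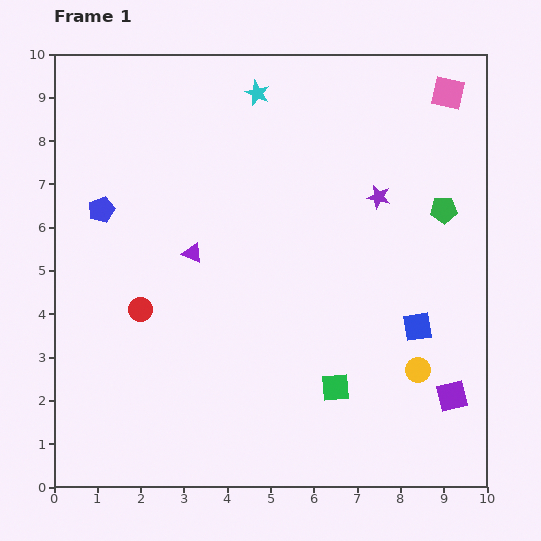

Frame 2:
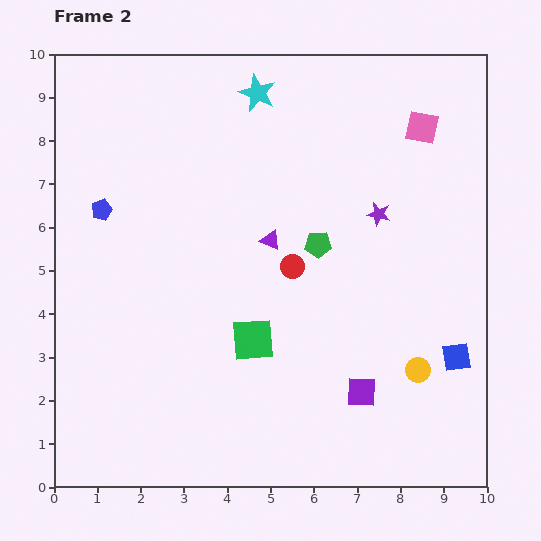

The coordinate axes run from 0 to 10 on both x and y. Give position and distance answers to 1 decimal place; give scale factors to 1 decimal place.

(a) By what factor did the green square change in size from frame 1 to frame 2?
1.5×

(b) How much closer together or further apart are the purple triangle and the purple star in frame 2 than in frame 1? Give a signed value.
-1.9

Distance in frame 1: 4.5. Distance in frame 2: 2.6.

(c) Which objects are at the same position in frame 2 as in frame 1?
the blue pentagon, the cyan star, the yellow circle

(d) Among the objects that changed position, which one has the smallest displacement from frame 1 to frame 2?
the purple star

(moved 0.4)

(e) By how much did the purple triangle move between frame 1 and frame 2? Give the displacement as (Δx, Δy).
(1.8, 0.3)

The purple triangle was at (3.2, 5.4) in frame 1 and (5.0, 5.7) in frame 2.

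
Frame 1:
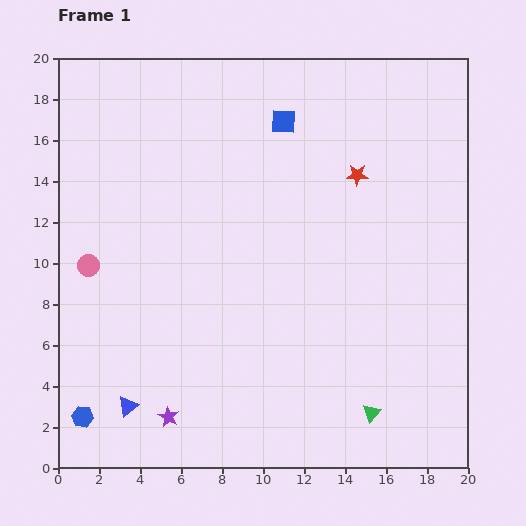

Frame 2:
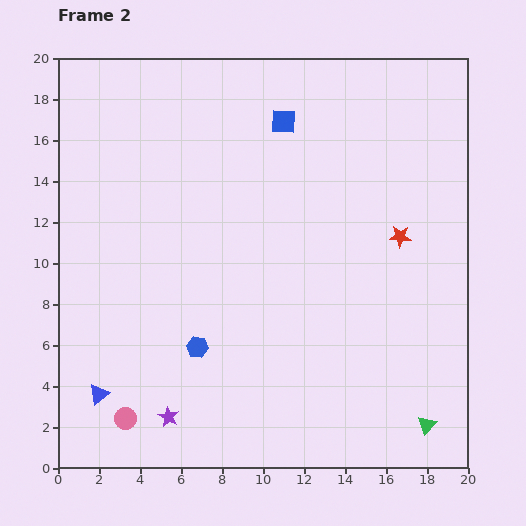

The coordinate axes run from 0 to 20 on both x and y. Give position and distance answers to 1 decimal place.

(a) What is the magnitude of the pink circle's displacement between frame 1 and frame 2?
7.7

The pink circle moved from (1.5, 9.9) to (3.3, 2.4), a distance of √(1.8² + 7.5²) ≈ 7.7.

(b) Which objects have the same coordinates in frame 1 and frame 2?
the blue square, the purple star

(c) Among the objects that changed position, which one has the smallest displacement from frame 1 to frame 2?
the blue triangle

(moved 1.5)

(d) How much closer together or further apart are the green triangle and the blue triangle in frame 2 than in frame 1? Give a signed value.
+4.2

Distance in frame 1: 11.9. Distance in frame 2: 16.1.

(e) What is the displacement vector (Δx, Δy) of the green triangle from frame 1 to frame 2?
(2.7, -0.6)

The green triangle was at (15.3, 2.7) in frame 1 and (18.0, 2.1) in frame 2.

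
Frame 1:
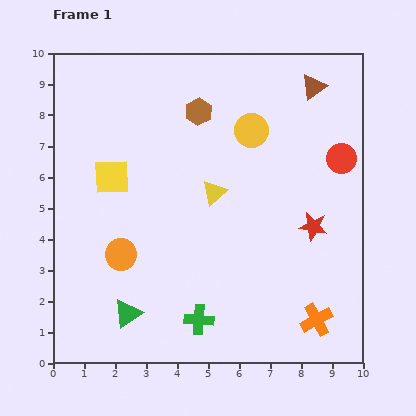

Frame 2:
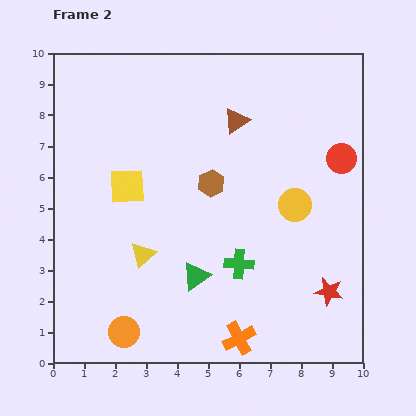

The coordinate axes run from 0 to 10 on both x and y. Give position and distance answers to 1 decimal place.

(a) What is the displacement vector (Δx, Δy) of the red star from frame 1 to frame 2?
(0.5, -2.1)

The red star was at (8.4, 4.4) in frame 1 and (8.9, 2.3) in frame 2.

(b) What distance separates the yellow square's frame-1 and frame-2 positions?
0.6

The yellow square moved from (1.9, 6.0) to (2.4, 5.7), a distance of √(0.5² + 0.3²) ≈ 0.6.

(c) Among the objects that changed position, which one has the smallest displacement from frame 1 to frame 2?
the yellow square

(moved 0.6)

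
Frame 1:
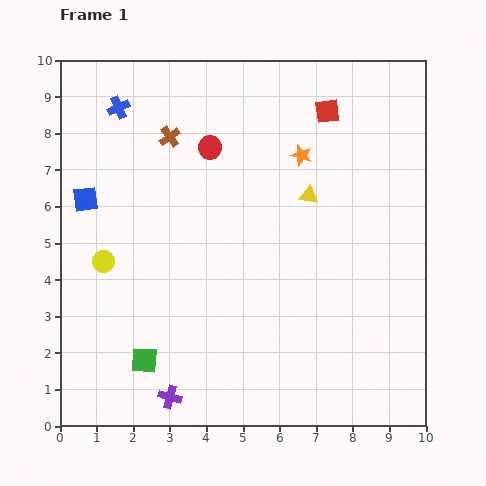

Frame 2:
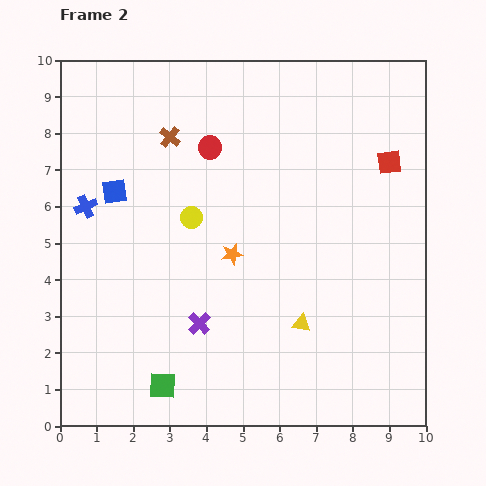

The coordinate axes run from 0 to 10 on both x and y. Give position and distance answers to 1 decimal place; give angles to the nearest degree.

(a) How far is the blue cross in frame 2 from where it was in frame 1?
2.8

The blue cross moved from (1.6, 8.7) to (0.7, 6.0), a distance of √(0.9² + 2.7²) ≈ 2.8.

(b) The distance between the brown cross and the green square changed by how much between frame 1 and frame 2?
+0.7

Distance in frame 1: 6.1. Distance in frame 2: 6.8.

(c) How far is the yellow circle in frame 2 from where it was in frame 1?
2.7

The yellow circle moved from (1.2, 4.5) to (3.6, 5.7), a distance of √(2.4² + 1.2²) ≈ 2.7.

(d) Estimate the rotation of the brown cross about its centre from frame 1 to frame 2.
15° counter-clockwise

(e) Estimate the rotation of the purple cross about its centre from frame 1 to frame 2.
30° clockwise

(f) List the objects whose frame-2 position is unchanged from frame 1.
the red circle, the brown cross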